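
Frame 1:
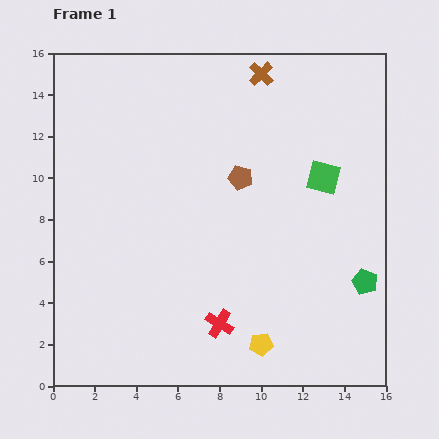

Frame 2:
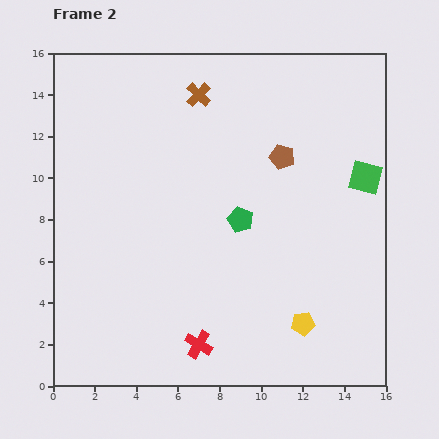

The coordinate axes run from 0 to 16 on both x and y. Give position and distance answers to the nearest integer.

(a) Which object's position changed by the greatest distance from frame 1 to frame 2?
the green pentagon

(moved 7; next 3)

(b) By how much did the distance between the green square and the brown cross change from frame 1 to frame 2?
+3

Distance in frame 1: 6. Distance in frame 2: 9.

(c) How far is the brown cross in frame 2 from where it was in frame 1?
3

The brown cross moved from (10, 15) to (7, 14), a distance of √(3² + 1²) ≈ 3.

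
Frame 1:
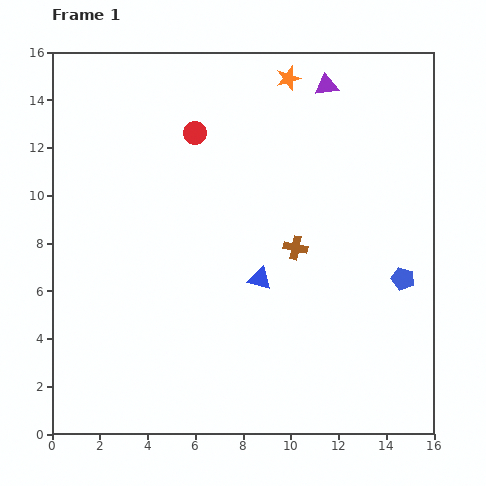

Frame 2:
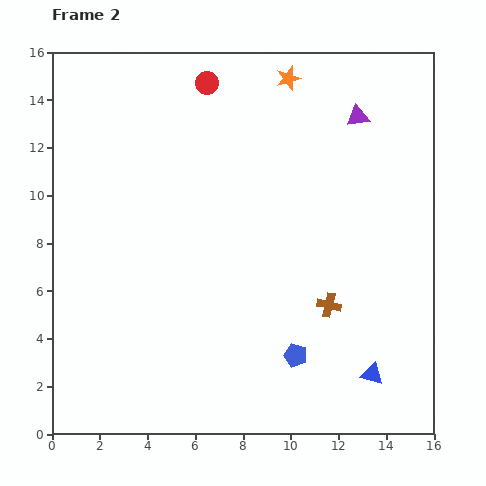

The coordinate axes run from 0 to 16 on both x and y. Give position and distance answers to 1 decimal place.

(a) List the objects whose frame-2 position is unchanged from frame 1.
the orange star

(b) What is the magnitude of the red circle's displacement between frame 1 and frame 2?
2.2

The red circle moved from (6.0, 12.6) to (6.5, 14.7), a distance of √(0.5² + 2.1²) ≈ 2.2.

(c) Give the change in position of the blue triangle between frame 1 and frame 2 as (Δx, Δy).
(4.7, -4.0)

The blue triangle was at (8.7, 6.5) in frame 1 and (13.4, 2.5) in frame 2.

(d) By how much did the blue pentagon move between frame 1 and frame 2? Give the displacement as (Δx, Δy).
(-4.5, -3.2)

The blue pentagon was at (14.7, 6.5) in frame 1 and (10.2, 3.3) in frame 2.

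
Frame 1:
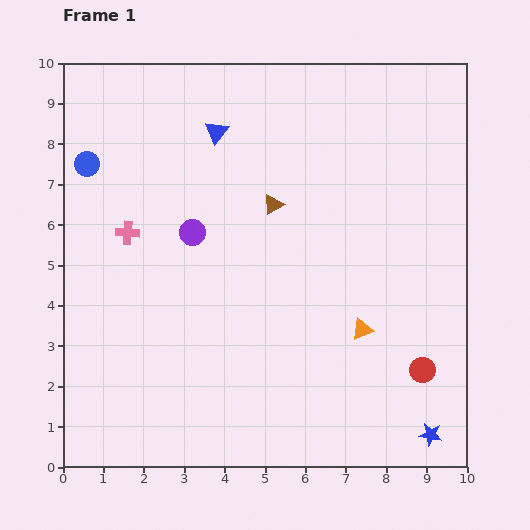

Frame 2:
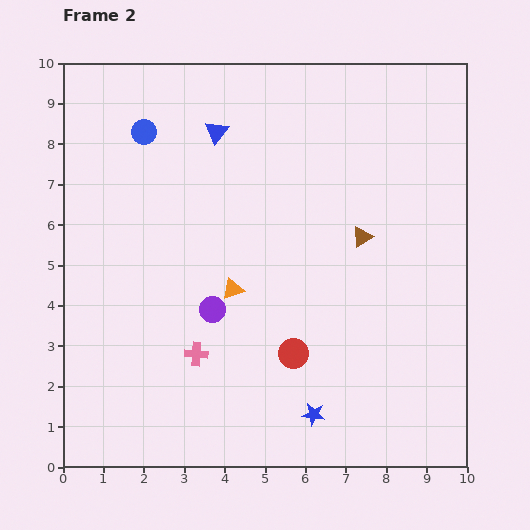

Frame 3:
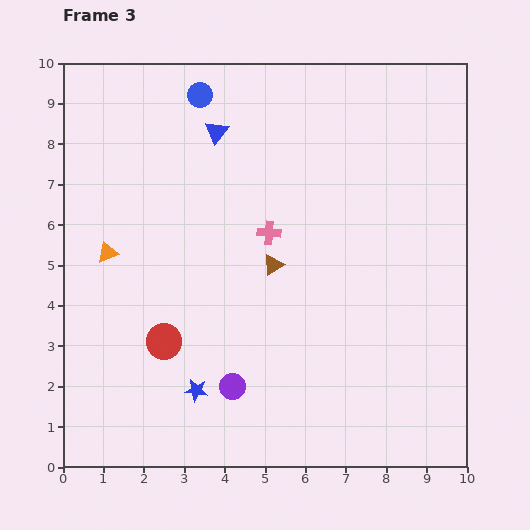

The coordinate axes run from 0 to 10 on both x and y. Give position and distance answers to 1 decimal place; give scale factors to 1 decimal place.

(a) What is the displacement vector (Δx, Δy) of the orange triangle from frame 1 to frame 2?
(-3.2, 1.0)

The orange triangle was at (7.4, 3.4) in frame 1 and (4.2, 4.4) in frame 2.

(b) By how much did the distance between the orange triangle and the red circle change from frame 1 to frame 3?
+0.8

Distance in frame 1: 1.8. Distance in frame 3: 2.6.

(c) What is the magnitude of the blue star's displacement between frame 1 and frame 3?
5.9

The blue star moved from (9.1, 0.8) to (3.3, 1.9), a distance of √(5.8² + 1.1²) ≈ 5.9.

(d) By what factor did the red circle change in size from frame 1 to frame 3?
1.4×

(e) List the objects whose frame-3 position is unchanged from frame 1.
the blue triangle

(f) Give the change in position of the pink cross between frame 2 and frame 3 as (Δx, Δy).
(1.8, 3.0)

The pink cross was at (3.3, 2.8) in frame 2 and (5.1, 5.8) in frame 3.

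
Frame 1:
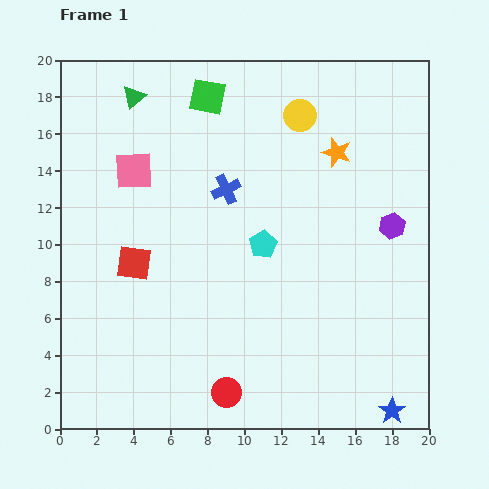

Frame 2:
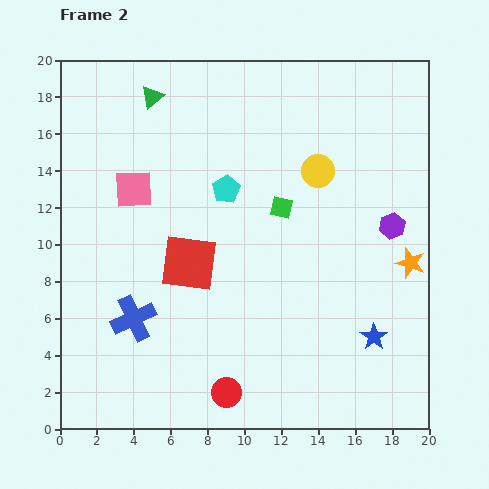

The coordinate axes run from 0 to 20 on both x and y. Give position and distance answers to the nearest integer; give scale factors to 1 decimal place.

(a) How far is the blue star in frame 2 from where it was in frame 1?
4

The blue star moved from (18, 1) to (17, 5), a distance of √(1² + 4²) ≈ 4.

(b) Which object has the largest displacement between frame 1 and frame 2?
the blue cross

(moved 9; next 7)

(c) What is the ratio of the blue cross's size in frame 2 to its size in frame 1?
1.5×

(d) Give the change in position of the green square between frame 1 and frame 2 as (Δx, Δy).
(4, -6)

The green square was at (8, 18) in frame 1 and (12, 12) in frame 2.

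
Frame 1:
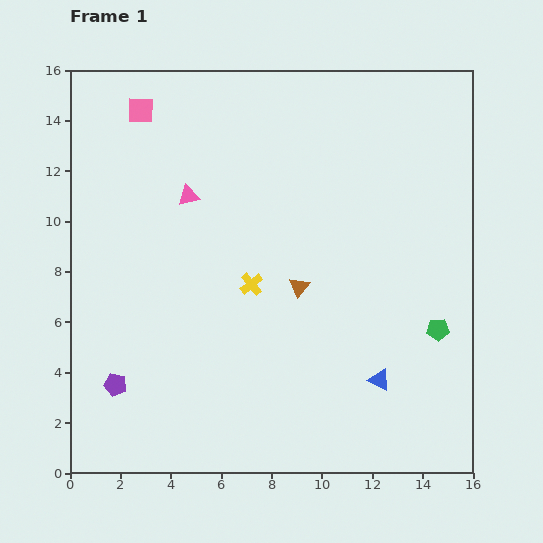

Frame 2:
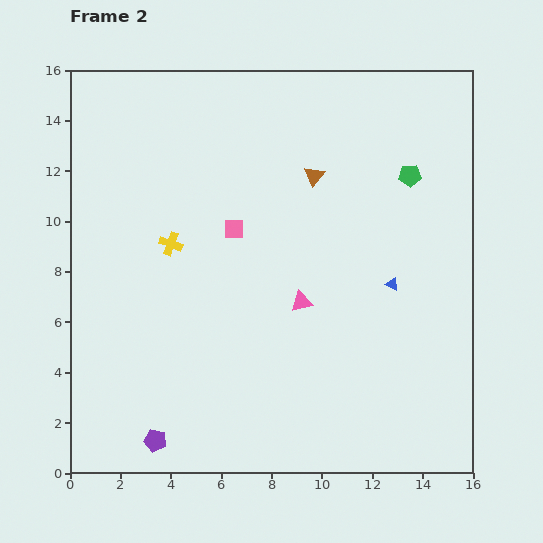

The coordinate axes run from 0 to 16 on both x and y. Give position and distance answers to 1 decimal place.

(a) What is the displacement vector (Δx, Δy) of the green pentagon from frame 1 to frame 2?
(-1.1, 6.1)

The green pentagon was at (14.6, 5.7) in frame 1 and (13.5, 11.8) in frame 2.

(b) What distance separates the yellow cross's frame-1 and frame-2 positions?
3.6

The yellow cross moved from (7.2, 7.5) to (4.0, 9.1), a distance of √(3.2² + 1.6²) ≈ 3.6.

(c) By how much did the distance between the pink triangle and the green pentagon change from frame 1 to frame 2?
-4.6

Distance in frame 1: 11.2. Distance in frame 2: 6.6.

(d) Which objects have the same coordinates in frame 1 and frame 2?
none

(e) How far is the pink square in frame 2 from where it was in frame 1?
6.0

The pink square moved from (2.8, 14.4) to (6.5, 9.7), a distance of √(3.7² + 4.7²) ≈ 6.0.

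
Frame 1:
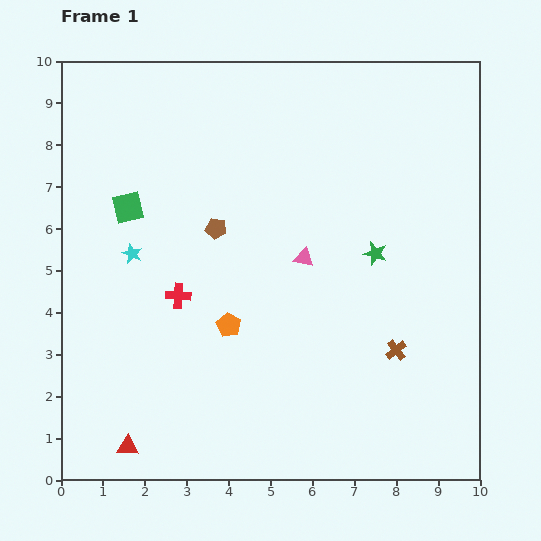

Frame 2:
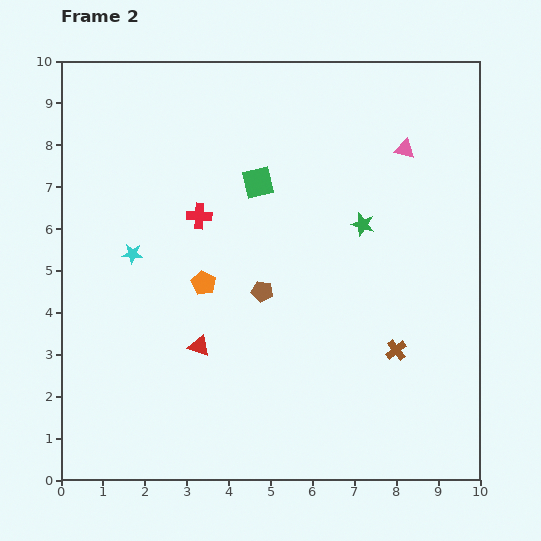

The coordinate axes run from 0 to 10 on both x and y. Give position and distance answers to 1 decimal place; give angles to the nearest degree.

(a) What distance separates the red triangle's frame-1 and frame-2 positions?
2.9

The red triangle moved from (1.6, 0.8) to (3.3, 3.2), a distance of √(1.7² + 2.4²) ≈ 2.9.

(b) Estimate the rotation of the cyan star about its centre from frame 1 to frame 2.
18° counter-clockwise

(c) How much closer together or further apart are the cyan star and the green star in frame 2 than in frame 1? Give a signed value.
-0.3

Distance in frame 1: 5.8. Distance in frame 2: 5.5.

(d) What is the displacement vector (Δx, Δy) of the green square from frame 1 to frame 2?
(3.1, 0.6)

The green square was at (1.6, 6.5) in frame 1 and (4.7, 7.1) in frame 2.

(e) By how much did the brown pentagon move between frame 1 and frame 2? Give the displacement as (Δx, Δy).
(1.1, -1.5)

The brown pentagon was at (3.7, 6.0) in frame 1 and (4.8, 4.5) in frame 2.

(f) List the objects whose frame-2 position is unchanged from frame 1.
the brown cross, the cyan star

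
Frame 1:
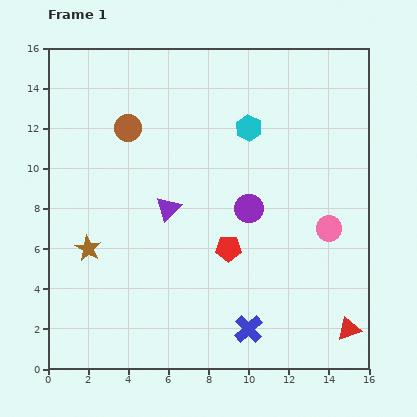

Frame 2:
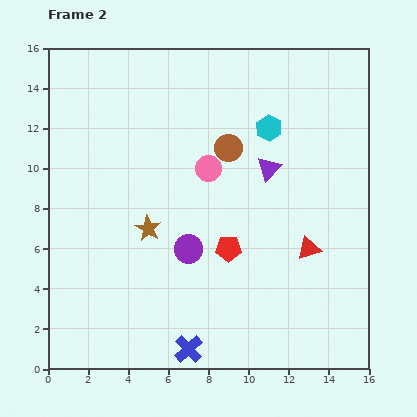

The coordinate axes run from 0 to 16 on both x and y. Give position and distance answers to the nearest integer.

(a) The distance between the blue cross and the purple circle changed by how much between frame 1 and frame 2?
-1

Distance in frame 1: 6. Distance in frame 2: 5.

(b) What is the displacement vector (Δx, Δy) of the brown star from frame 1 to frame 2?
(3, 1)

The brown star was at (2, 6) in frame 1 and (5, 7) in frame 2.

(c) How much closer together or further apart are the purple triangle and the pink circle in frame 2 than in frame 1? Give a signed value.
-5

Distance in frame 1: 8. Distance in frame 2: 3.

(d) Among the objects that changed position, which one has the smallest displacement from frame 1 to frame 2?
the cyan hexagon

(moved 1)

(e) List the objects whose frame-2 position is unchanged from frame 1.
the red pentagon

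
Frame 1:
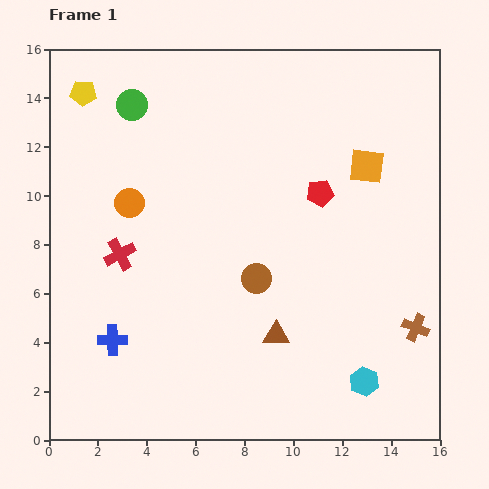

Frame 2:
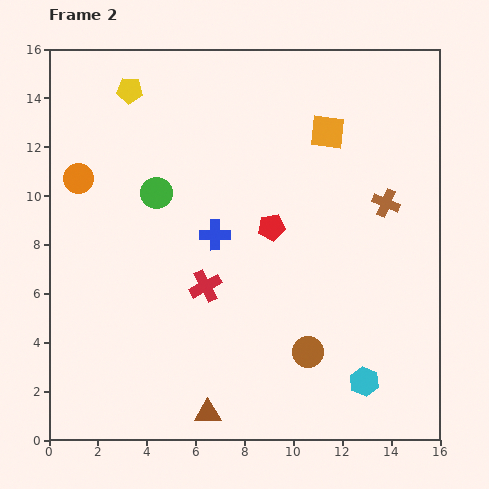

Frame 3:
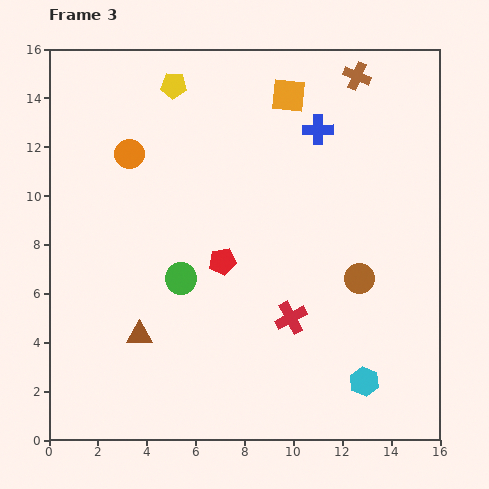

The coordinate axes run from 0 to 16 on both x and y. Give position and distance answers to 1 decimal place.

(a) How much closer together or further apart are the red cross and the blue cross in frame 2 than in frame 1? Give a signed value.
-1.4

Distance in frame 1: 3.5. Distance in frame 2: 2.1.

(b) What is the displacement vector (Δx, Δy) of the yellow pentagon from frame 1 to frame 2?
(1.9, 0.1)

The yellow pentagon was at (1.4, 14.2) in frame 1 and (3.3, 14.3) in frame 2.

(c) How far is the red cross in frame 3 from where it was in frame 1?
7.5

The red cross moved from (2.9, 7.6) to (9.9, 5.0), a distance of √(7.0² + 2.6²) ≈ 7.5.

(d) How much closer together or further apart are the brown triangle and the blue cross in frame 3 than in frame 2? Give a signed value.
+3.8

Distance in frame 2: 7.3. Distance in frame 3: 11.1.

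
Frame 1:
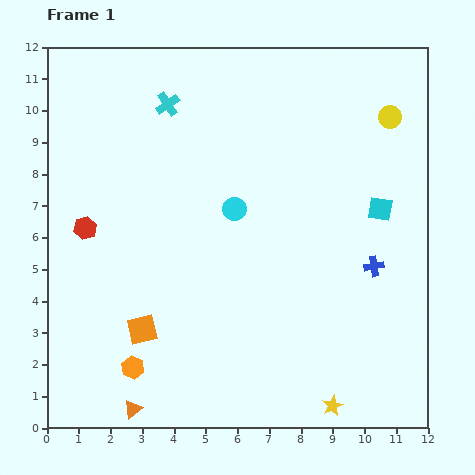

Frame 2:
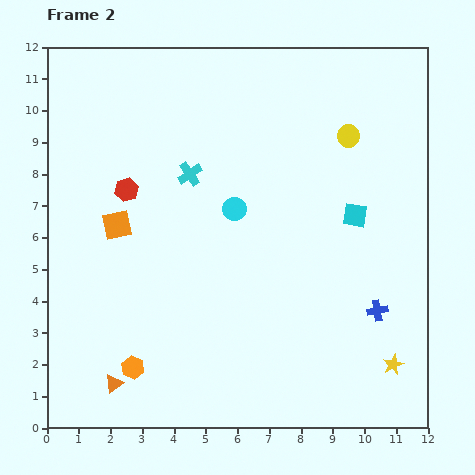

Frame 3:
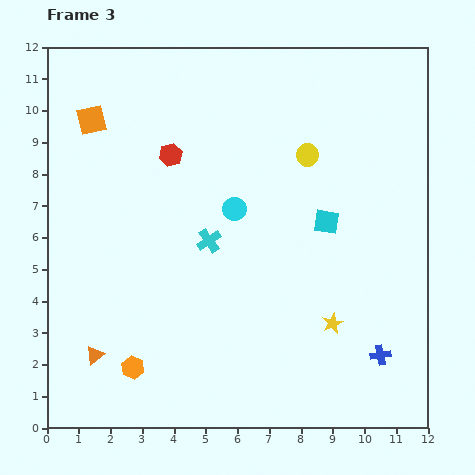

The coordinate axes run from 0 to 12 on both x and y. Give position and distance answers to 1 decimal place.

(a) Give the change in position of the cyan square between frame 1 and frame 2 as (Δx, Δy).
(-0.8, -0.2)

The cyan square was at (10.5, 6.9) in frame 1 and (9.7, 6.7) in frame 2.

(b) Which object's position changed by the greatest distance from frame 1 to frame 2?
the orange square

(moved 3.4; next 2.3)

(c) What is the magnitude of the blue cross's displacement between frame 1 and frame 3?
2.8

The blue cross moved from (10.3, 5.1) to (10.5, 2.3), a distance of √(0.2² + 2.8²) ≈ 2.8.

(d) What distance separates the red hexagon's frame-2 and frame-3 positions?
1.8

The red hexagon moved from (2.5, 7.5) to (3.9, 8.6), a distance of √(1.4² + 1.1²) ≈ 1.8.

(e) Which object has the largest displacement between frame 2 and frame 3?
the orange square

(moved 3.4; next 2.3)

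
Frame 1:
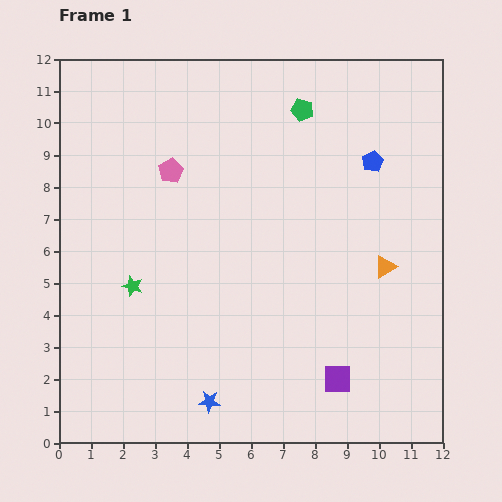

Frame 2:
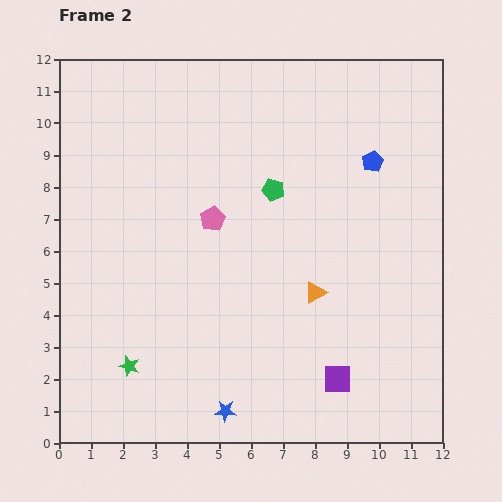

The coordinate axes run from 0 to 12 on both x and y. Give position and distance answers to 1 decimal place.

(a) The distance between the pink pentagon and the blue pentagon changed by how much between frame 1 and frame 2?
-1.0

Distance in frame 1: 6.3. Distance in frame 2: 5.3.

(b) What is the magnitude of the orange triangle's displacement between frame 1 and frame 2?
2.3

The orange triangle moved from (10.2, 5.5) to (8.0, 4.7), a distance of √(2.2² + 0.8²) ≈ 2.3.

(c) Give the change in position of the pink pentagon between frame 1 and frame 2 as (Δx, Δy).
(1.3, -1.5)

The pink pentagon was at (3.5, 8.5) in frame 1 and (4.8, 7.0) in frame 2.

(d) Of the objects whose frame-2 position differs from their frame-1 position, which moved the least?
the blue star

(moved 0.6)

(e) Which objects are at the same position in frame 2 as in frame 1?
the blue pentagon, the purple square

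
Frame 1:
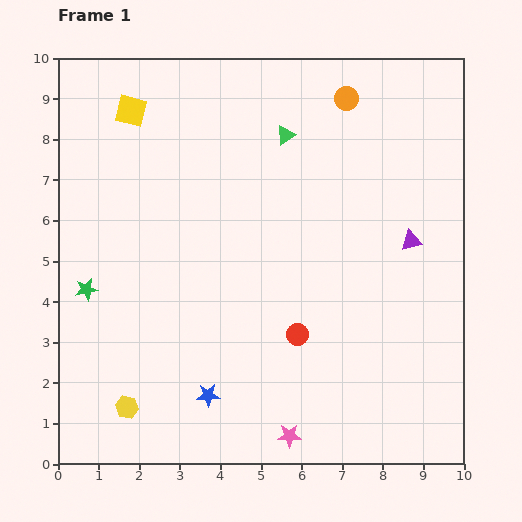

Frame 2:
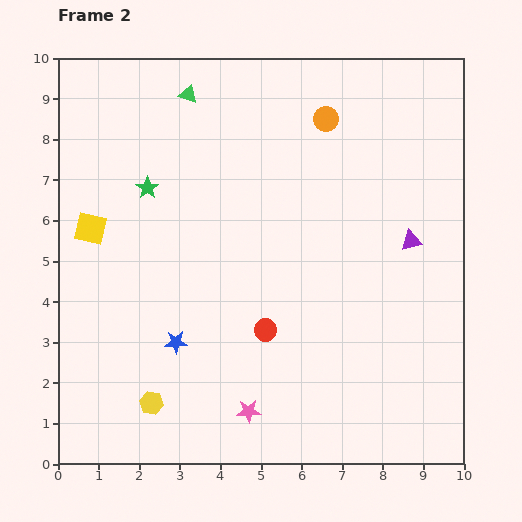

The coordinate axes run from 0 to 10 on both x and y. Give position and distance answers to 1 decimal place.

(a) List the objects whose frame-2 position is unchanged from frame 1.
the purple triangle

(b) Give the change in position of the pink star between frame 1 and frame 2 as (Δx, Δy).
(-1.0, 0.6)

The pink star was at (5.7, 0.7) in frame 1 and (4.7, 1.3) in frame 2.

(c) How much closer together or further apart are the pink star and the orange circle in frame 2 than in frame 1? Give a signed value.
-1.0

Distance in frame 1: 8.4. Distance in frame 2: 7.4.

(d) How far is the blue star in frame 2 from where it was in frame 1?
1.5

The blue star moved from (3.7, 1.7) to (2.9, 3.0), a distance of √(0.8² + 1.3²) ≈ 1.5.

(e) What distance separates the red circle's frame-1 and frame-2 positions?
0.8

The red circle moved from (5.9, 3.2) to (5.1, 3.3), a distance of √(0.8² + 0.1²) ≈ 0.8.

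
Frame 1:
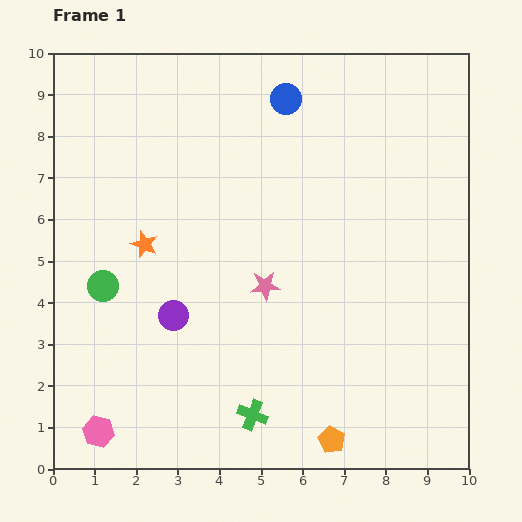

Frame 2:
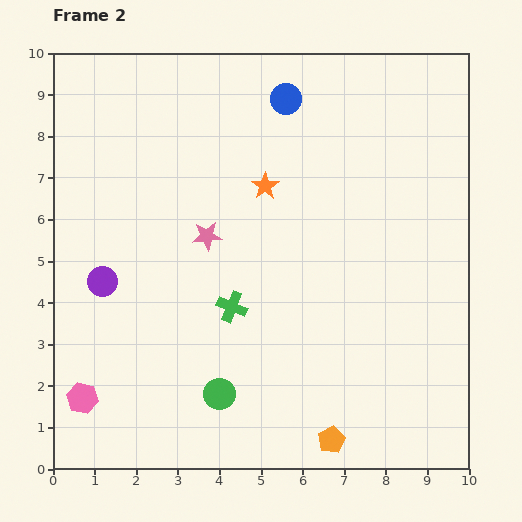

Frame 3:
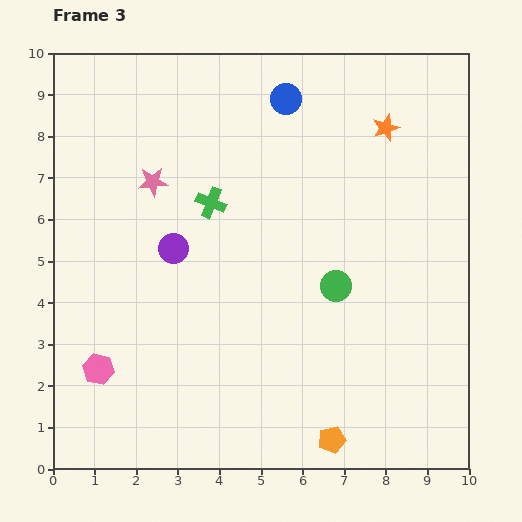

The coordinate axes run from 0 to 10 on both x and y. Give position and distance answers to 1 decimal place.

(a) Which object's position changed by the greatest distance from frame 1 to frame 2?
the green circle

(moved 3.8; next 3.2)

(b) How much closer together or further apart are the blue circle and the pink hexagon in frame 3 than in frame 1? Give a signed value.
-1.3

Distance in frame 1: 9.2. Distance in frame 3: 7.9.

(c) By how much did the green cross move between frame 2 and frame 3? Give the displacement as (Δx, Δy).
(-0.5, 2.5)

The green cross was at (4.3, 3.9) in frame 2 and (3.8, 6.4) in frame 3.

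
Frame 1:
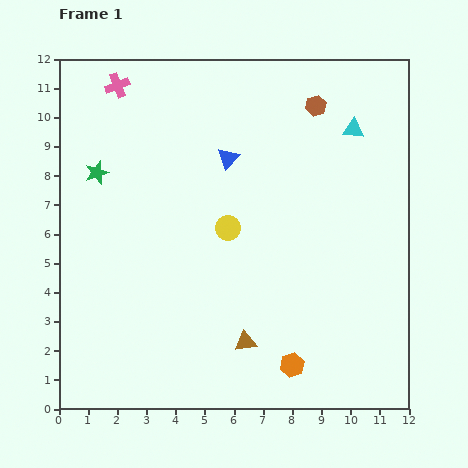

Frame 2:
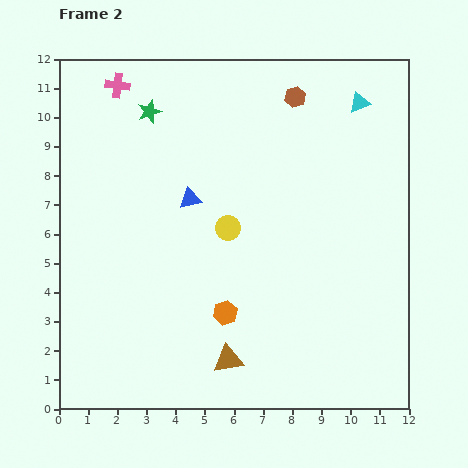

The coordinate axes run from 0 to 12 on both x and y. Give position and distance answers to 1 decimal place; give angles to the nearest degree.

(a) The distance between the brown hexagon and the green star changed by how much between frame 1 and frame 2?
-2.8

Distance in frame 1: 7.8. Distance in frame 2: 5.0.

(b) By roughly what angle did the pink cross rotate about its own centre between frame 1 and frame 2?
28° clockwise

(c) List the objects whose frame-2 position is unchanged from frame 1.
the pink cross, the yellow circle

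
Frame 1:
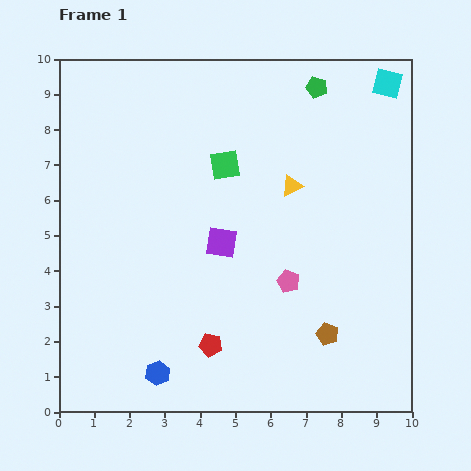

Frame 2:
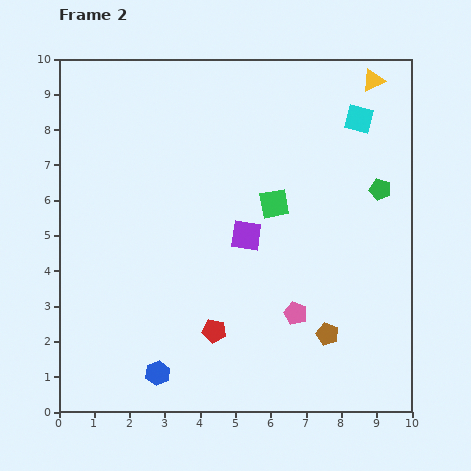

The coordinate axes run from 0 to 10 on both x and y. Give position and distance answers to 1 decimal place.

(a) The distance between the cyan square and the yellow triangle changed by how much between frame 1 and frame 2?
-2.8

Distance in frame 1: 4.0. Distance in frame 2: 1.2.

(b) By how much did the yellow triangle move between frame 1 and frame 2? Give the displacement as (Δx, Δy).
(2.3, 3.0)

The yellow triangle was at (6.6, 6.4) in frame 1 and (8.9, 9.4) in frame 2.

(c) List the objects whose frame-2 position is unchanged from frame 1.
the brown pentagon, the blue hexagon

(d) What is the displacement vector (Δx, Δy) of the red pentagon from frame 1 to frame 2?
(0.1, 0.4)

The red pentagon was at (4.3, 1.9) in frame 1 and (4.4, 2.3) in frame 2.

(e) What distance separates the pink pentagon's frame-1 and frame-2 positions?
0.9

The pink pentagon moved from (6.5, 3.7) to (6.7, 2.8), a distance of √(0.2² + 0.9²) ≈ 0.9.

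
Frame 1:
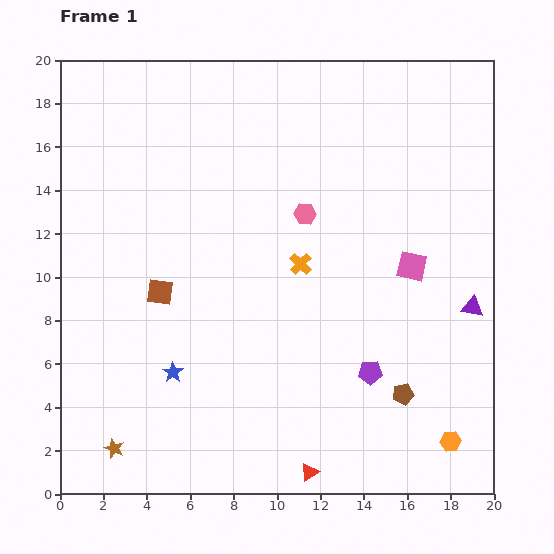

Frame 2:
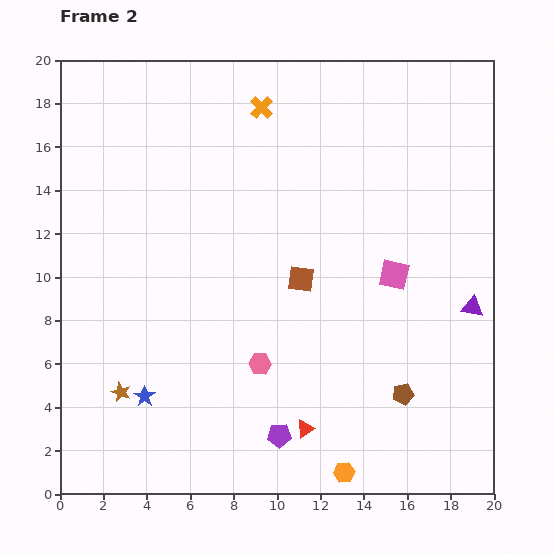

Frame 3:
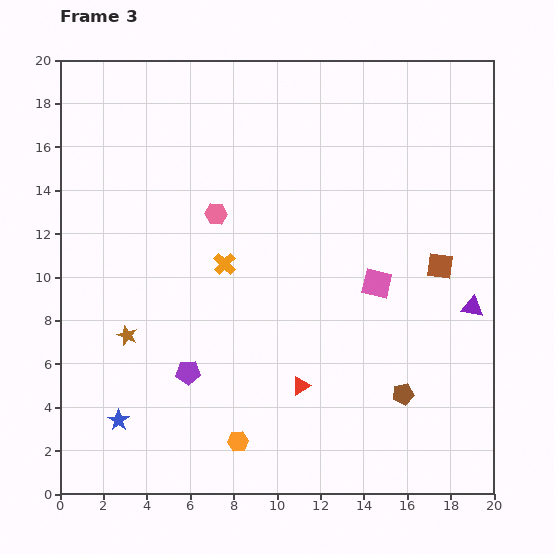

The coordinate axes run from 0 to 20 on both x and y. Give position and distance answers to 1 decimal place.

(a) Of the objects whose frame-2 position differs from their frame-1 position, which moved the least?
the pink square

(moved 0.9)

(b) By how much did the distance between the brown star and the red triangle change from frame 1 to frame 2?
-0.4

Distance in frame 1: 9.1. Distance in frame 2: 8.7.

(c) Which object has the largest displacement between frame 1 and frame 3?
the brown square

(moved 13.0; next 9.8)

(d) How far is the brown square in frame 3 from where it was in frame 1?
13.0

The brown square moved from (4.6, 9.3) to (17.5, 10.5), a distance of √(12.9² + 1.2²) ≈ 13.0.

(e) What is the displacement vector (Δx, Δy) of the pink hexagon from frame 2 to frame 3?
(-2.0, 6.9)

The pink hexagon was at (9.2, 6.0) in frame 2 and (7.2, 12.9) in frame 3.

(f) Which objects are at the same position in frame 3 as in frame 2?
the brown pentagon, the purple triangle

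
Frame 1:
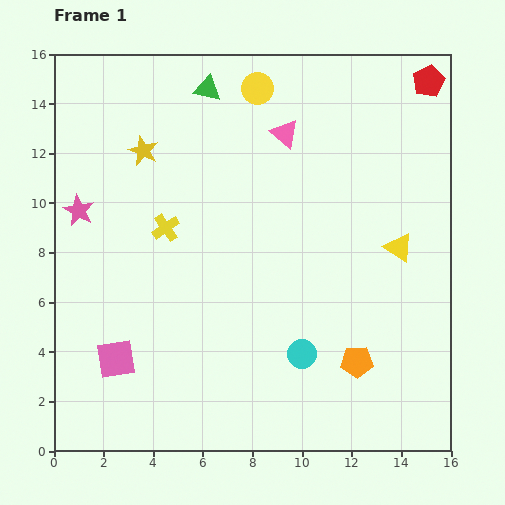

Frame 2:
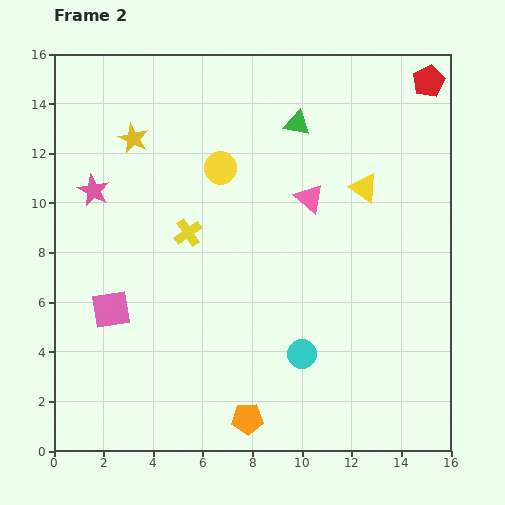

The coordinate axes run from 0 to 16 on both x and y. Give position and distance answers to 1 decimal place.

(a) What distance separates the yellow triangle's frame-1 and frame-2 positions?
2.8

The yellow triangle moved from (13.9, 8.2) to (12.5, 10.6), a distance of √(1.4² + 2.4²) ≈ 2.8.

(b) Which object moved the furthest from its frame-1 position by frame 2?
the orange pentagon

(moved 5.0; next 3.9)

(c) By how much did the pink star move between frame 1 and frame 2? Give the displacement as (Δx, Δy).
(0.6, 0.8)

The pink star was at (1.0, 9.7) in frame 1 and (1.6, 10.5) in frame 2.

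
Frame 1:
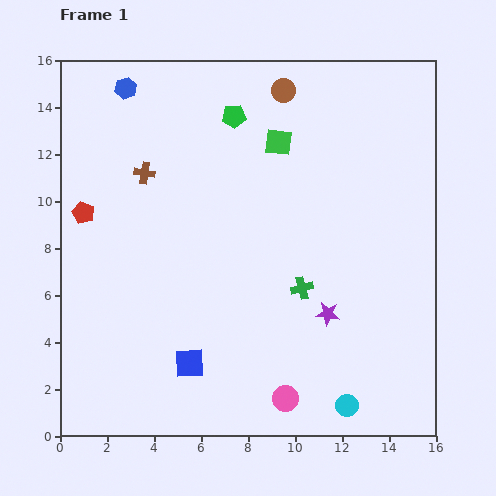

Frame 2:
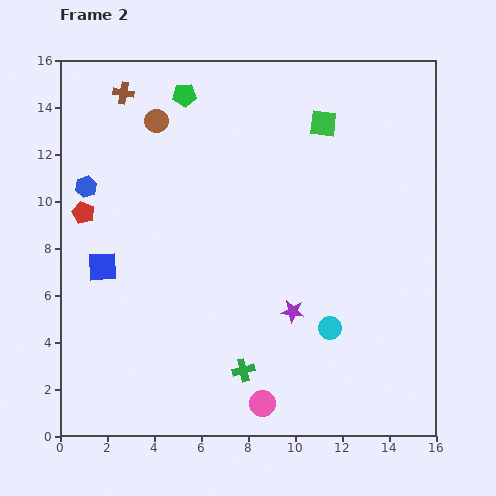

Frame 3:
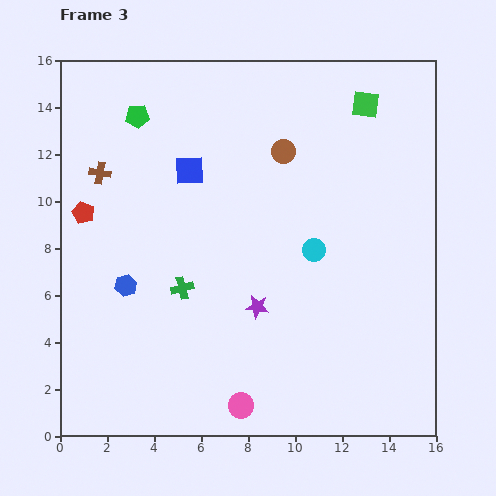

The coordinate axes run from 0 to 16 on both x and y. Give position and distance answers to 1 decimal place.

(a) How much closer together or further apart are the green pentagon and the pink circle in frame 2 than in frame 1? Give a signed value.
+1.3

Distance in frame 1: 12.2. Distance in frame 2: 13.5.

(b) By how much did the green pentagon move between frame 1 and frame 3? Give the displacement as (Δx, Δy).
(-4.1, 0.0)

The green pentagon was at (7.4, 13.6) in frame 1 and (3.3, 13.6) in frame 3.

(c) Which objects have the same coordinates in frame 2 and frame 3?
the red pentagon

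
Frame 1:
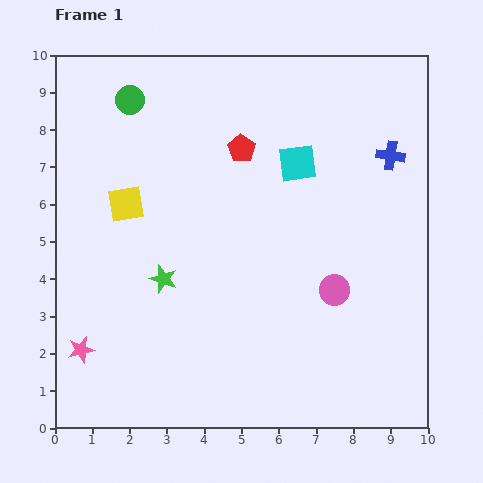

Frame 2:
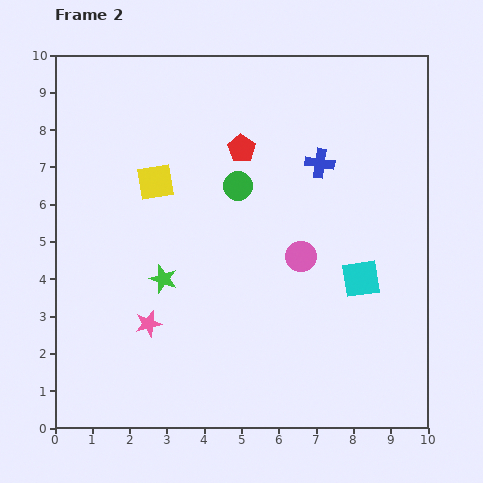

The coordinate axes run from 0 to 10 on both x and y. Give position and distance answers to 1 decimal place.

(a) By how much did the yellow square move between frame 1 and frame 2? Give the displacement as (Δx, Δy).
(0.8, 0.6)

The yellow square was at (1.9, 6.0) in frame 1 and (2.7, 6.6) in frame 2.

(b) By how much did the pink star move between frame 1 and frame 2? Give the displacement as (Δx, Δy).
(1.8, 0.7)

The pink star was at (0.7, 2.1) in frame 1 and (2.5, 2.8) in frame 2.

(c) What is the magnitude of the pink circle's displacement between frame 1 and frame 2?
1.3

The pink circle moved from (7.5, 3.7) to (6.6, 4.6), a distance of √(0.9² + 0.9²) ≈ 1.3.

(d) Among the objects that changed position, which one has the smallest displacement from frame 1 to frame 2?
the yellow square

(moved 1.0)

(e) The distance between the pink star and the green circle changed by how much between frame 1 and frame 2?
-2.4

Distance in frame 1: 6.8. Distance in frame 2: 4.4.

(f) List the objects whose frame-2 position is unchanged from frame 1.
the red pentagon, the green star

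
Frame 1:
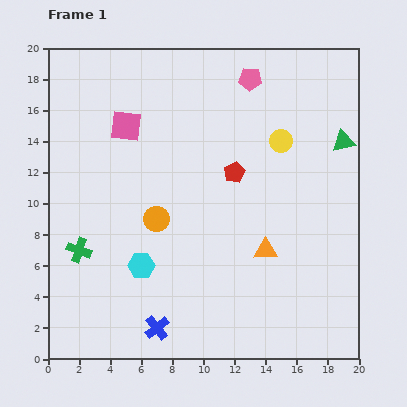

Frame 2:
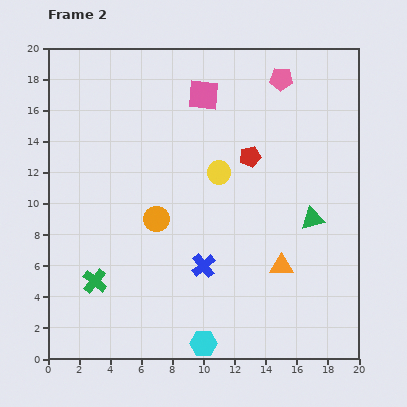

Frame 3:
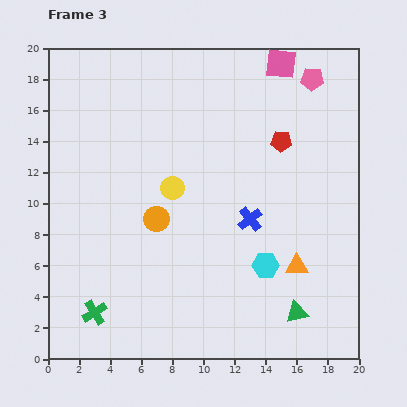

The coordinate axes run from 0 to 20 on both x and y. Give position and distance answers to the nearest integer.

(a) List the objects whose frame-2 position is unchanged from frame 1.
the orange circle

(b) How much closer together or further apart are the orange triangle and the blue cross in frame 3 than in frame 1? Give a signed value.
-5

Distance in frame 1: 9. Distance in frame 3: 4.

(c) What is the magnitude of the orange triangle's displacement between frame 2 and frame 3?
1

The orange triangle moved from (15, 6) to (16, 6), a distance of √(1² + 0²) ≈ 1.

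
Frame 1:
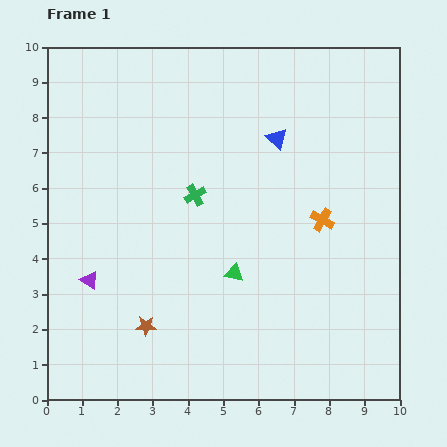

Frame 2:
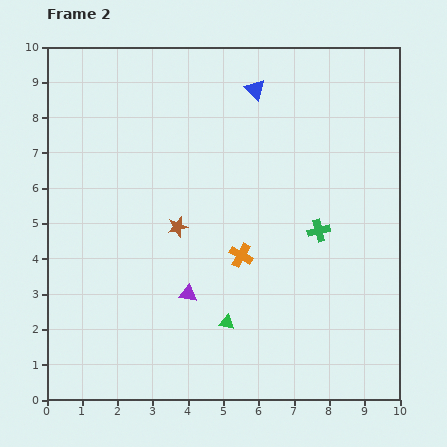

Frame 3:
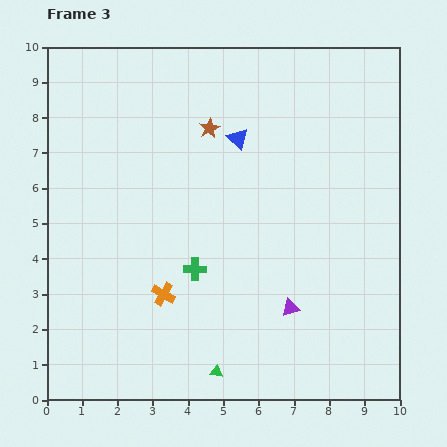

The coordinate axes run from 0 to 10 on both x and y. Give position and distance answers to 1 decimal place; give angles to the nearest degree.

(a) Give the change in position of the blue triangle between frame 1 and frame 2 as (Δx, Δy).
(-0.6, 1.4)

The blue triangle was at (6.5, 7.4) in frame 1 and (5.9, 8.8) in frame 2.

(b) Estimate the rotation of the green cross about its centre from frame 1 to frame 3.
30° clockwise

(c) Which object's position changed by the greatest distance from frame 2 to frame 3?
the green cross

(moved 3.7; next 2.9)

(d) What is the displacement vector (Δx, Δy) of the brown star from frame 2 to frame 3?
(0.9, 2.8)

The brown star was at (3.7, 4.9) in frame 2 and (4.6, 7.7) in frame 3.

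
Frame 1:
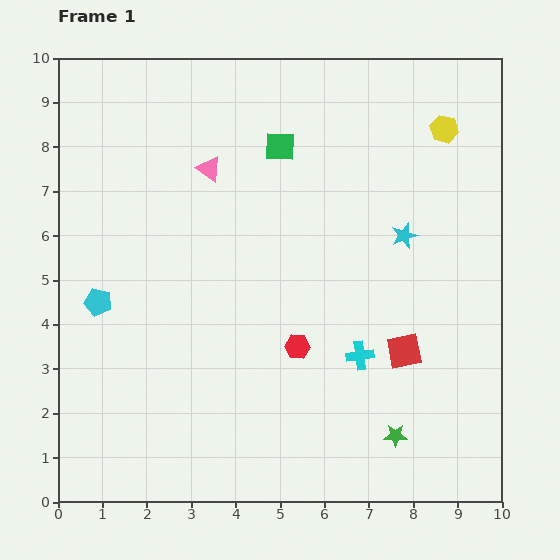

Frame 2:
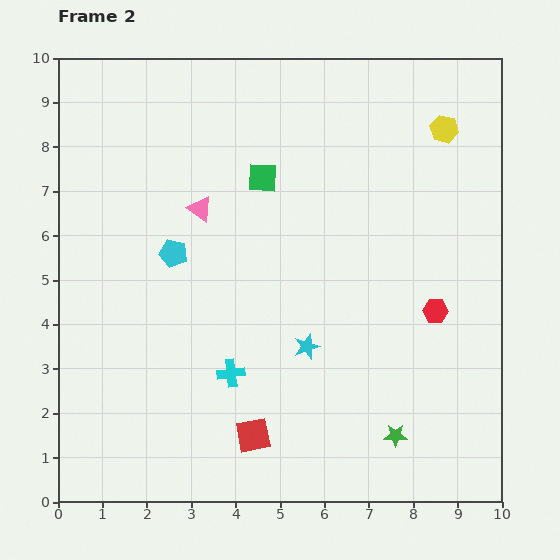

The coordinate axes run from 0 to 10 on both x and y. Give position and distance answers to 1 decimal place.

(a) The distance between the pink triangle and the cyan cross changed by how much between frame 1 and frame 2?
-1.6

Distance in frame 1: 5.4. Distance in frame 2: 3.8.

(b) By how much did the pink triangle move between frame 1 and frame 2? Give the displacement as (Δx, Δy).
(-0.2, -0.9)

The pink triangle was at (3.4, 7.5) in frame 1 and (3.2, 6.6) in frame 2.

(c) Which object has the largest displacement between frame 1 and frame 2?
the red square

(moved 3.9; next 3.3)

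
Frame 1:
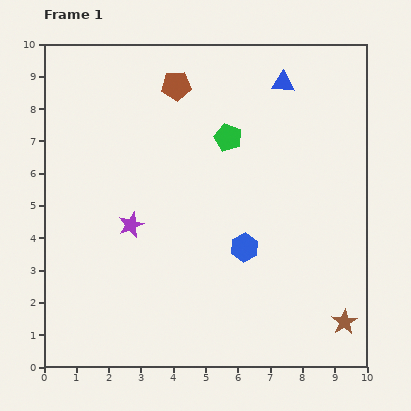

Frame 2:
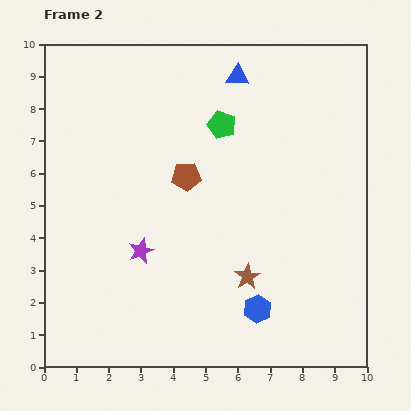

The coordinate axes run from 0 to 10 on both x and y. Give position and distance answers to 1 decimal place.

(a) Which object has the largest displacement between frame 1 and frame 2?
the brown star

(moved 3.3; next 2.8)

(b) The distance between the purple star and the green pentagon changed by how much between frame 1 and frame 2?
+0.6

Distance in frame 1: 4.0. Distance in frame 2: 4.6.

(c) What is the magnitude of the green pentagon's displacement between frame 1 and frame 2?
0.4

The green pentagon moved from (5.7, 7.1) to (5.5, 7.5), a distance of √(0.2² + 0.4²) ≈ 0.4.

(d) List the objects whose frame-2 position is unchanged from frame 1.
none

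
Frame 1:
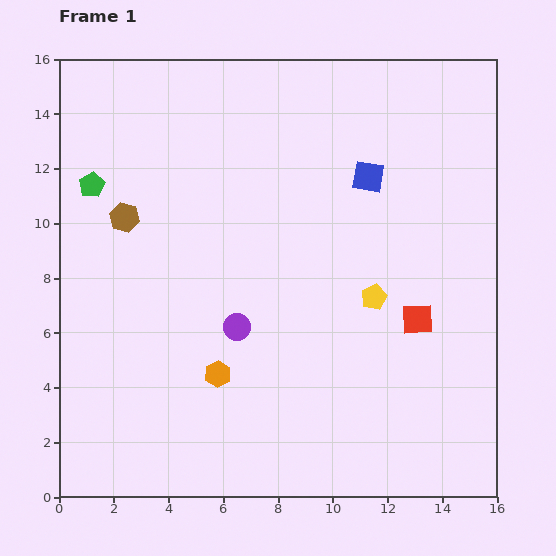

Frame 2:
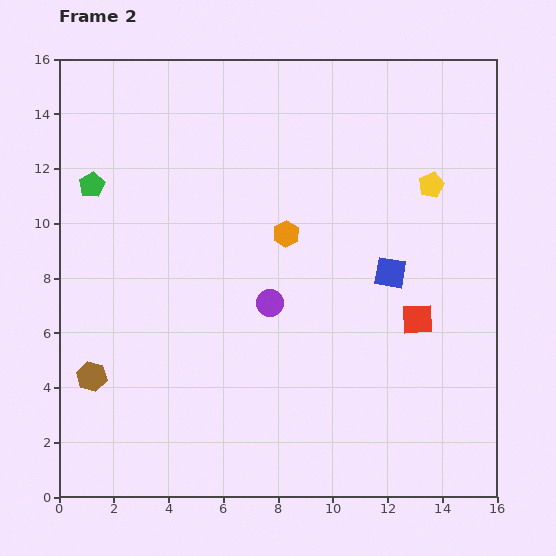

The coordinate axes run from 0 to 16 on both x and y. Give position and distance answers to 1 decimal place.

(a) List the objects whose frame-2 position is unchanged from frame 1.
the green pentagon, the red square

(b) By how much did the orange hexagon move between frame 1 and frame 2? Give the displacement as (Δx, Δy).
(2.5, 5.1)

The orange hexagon was at (5.8, 4.5) in frame 1 and (8.3, 9.6) in frame 2.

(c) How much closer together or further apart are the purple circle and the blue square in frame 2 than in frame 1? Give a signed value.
-2.8

Distance in frame 1: 7.3. Distance in frame 2: 4.5.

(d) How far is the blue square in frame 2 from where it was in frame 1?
3.6

The blue square moved from (11.3, 11.7) to (12.1, 8.2), a distance of √(0.8² + 3.5²) ≈ 3.6.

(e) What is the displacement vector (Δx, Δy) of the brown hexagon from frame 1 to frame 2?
(-1.2, -5.8)

The brown hexagon was at (2.4, 10.2) in frame 1 and (1.2, 4.4) in frame 2.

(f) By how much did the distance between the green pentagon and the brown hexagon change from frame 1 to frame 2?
+5.3

Distance in frame 1: 1.7. Distance in frame 2: 7.0.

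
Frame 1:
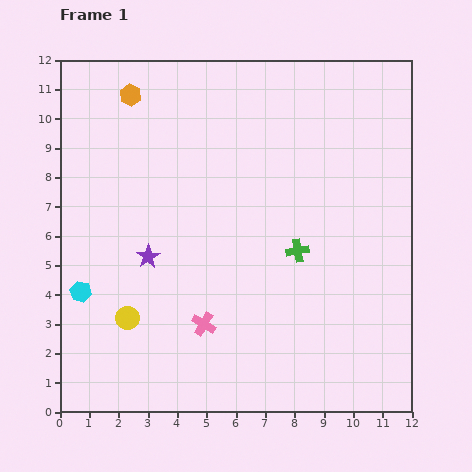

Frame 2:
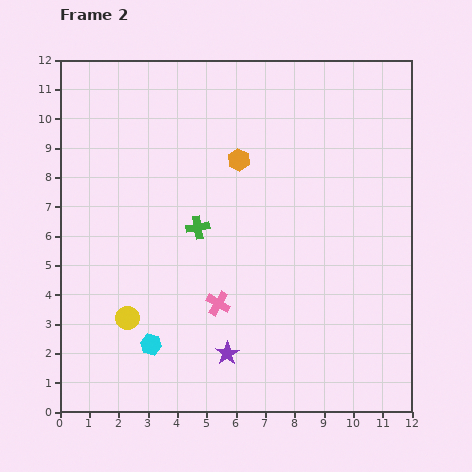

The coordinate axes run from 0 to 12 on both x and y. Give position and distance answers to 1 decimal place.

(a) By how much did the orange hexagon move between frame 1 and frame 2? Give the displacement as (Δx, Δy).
(3.7, -2.2)

The orange hexagon was at (2.4, 10.8) in frame 1 and (6.1, 8.6) in frame 2.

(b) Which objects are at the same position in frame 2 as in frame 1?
the yellow circle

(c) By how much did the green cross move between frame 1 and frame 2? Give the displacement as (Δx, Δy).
(-3.4, 0.8)

The green cross was at (8.1, 5.5) in frame 1 and (4.7, 6.3) in frame 2.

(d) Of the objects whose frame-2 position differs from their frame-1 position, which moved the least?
the pink cross

(moved 0.9)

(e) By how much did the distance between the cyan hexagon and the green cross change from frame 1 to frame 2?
-3.2

Distance in frame 1: 7.5. Distance in frame 2: 4.3.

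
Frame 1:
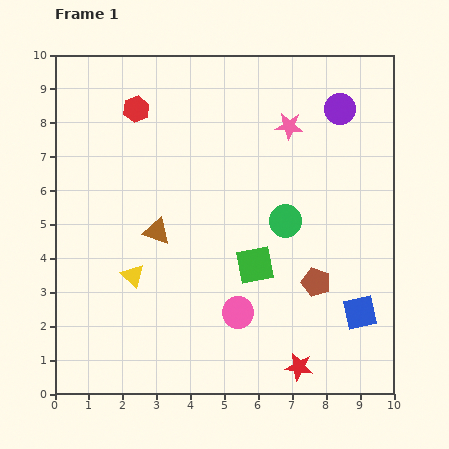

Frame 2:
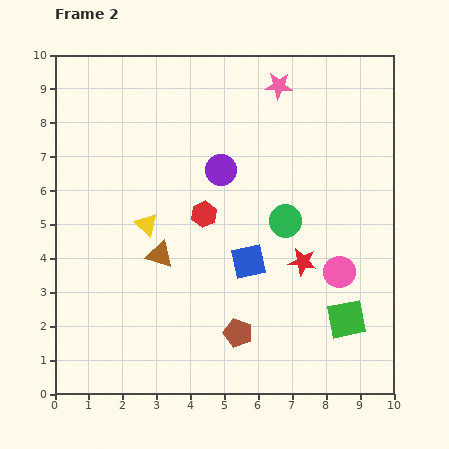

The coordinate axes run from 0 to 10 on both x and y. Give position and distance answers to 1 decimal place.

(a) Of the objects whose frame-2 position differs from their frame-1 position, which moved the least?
the brown triangle

(moved 0.7)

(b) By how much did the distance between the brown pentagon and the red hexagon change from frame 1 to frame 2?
-3.8

Distance in frame 1: 7.4. Distance in frame 2: 3.6.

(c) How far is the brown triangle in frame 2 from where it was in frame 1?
0.7

The brown triangle moved from (3.0, 4.8) to (3.1, 4.1), a distance of √(0.1² + 0.7²) ≈ 0.7.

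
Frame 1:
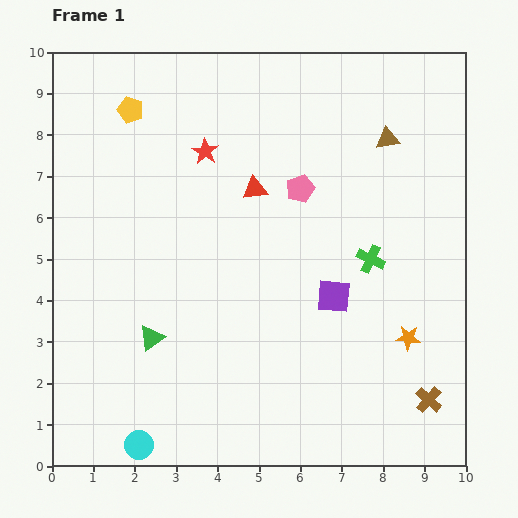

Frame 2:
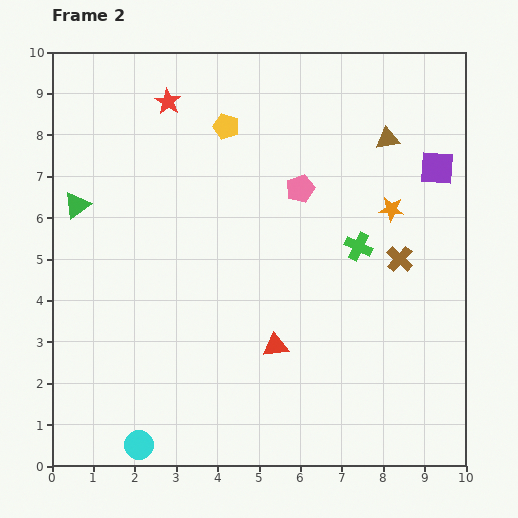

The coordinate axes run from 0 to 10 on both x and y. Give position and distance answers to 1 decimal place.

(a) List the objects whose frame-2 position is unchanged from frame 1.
the brown triangle, the cyan circle, the pink pentagon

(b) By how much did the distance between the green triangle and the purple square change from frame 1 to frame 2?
+4.2

Distance in frame 1: 4.5. Distance in frame 2: 8.7.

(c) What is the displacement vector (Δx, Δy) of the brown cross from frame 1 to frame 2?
(-0.7, 3.4)

The brown cross was at (9.1, 1.6) in frame 1 and (8.4, 5.0) in frame 2.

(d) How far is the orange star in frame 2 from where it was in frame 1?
3.1

The orange star moved from (8.6, 3.1) to (8.2, 6.2), a distance of √(0.4² + 3.1²) ≈ 3.1.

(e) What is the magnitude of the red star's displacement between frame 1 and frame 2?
1.5

The red star moved from (3.7, 7.6) to (2.8, 8.8), a distance of √(0.9² + 1.2²) ≈ 1.5.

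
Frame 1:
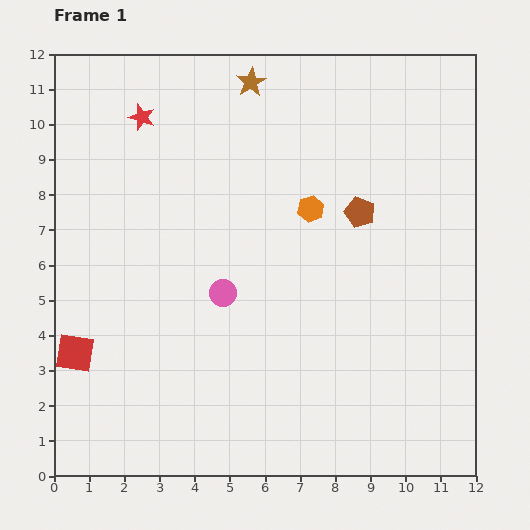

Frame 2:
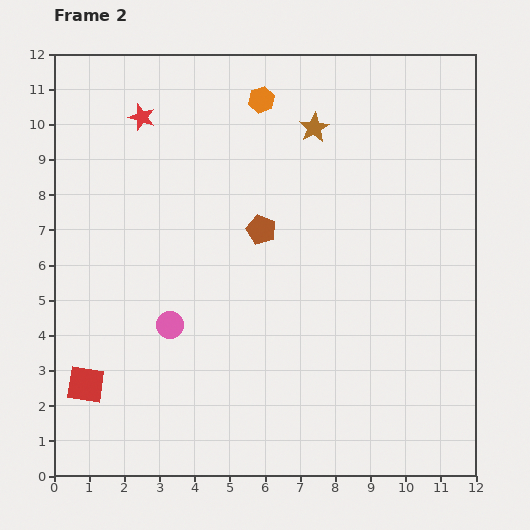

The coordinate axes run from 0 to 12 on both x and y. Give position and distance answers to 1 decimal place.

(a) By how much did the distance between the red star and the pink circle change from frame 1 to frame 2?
+0.5

Distance in frame 1: 5.5. Distance in frame 2: 6.0.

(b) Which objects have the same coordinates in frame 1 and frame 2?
the red star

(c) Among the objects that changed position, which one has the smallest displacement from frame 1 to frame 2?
the red square

(moved 0.9)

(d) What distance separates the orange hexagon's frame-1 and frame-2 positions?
3.4

The orange hexagon moved from (7.3, 7.6) to (5.9, 10.7), a distance of √(1.4² + 3.1²) ≈ 3.4.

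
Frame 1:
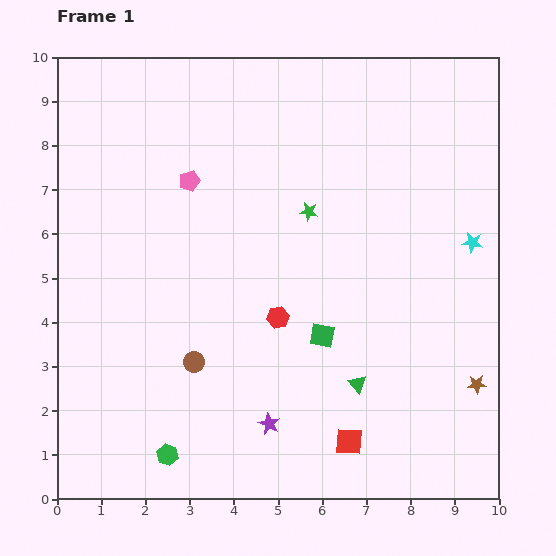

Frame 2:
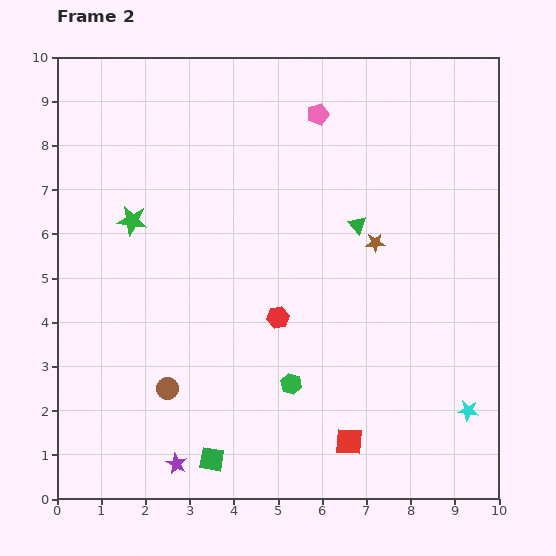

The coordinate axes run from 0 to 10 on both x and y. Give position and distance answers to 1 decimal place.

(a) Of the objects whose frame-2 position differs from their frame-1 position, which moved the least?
the brown circle

(moved 0.8)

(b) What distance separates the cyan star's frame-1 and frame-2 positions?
3.8

The cyan star moved from (9.4, 5.8) to (9.3, 2.0), a distance of √(0.1² + 3.8²) ≈ 3.8.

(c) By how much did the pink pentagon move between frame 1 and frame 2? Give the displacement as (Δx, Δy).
(2.9, 1.5)

The pink pentagon was at (3.0, 7.2) in frame 1 and (5.9, 8.7) in frame 2.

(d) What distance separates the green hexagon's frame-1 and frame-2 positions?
3.2

The green hexagon moved from (2.5, 1.0) to (5.3, 2.6), a distance of √(2.8² + 1.6²) ≈ 3.2.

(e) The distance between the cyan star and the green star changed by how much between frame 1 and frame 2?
+4.9

Distance in frame 1: 3.8. Distance in frame 2: 8.7.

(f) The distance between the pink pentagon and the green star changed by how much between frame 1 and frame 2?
+2.0

Distance in frame 1: 2.8. Distance in frame 2: 4.8.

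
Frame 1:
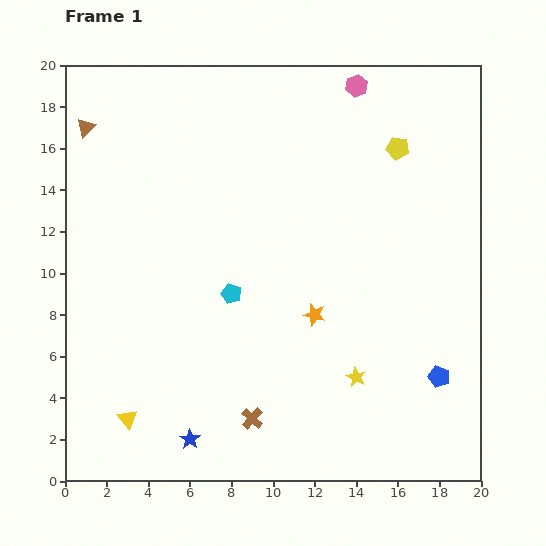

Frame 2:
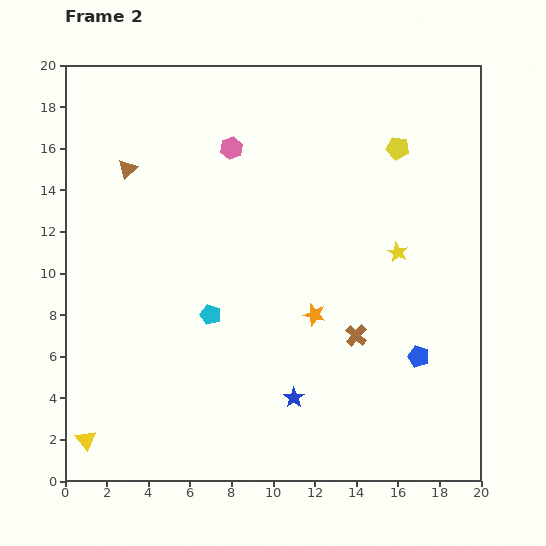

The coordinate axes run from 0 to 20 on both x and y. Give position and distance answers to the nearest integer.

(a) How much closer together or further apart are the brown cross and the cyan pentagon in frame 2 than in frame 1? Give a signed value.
+1

Distance in frame 1: 6. Distance in frame 2: 7.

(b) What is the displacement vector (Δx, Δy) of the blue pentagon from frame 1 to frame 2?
(-1, 1)

The blue pentagon was at (18, 5) in frame 1 and (17, 6) in frame 2.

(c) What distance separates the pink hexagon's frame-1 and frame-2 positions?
7

The pink hexagon moved from (14, 19) to (8, 16), a distance of √(6² + 3²) ≈ 7.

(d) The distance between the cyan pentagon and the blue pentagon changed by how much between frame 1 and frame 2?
-1

Distance in frame 1: 11. Distance in frame 2: 10.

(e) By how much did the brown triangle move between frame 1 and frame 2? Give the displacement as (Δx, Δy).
(2, -2)

The brown triangle was at (1, 17) in frame 1 and (3, 15) in frame 2.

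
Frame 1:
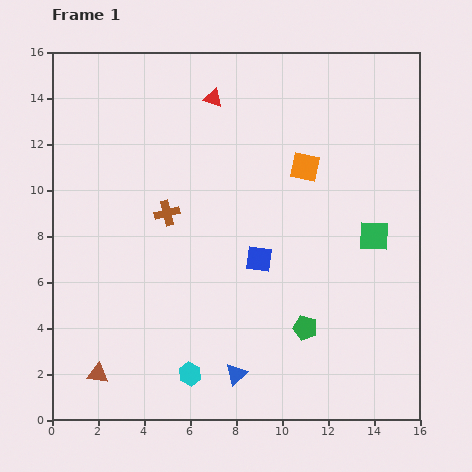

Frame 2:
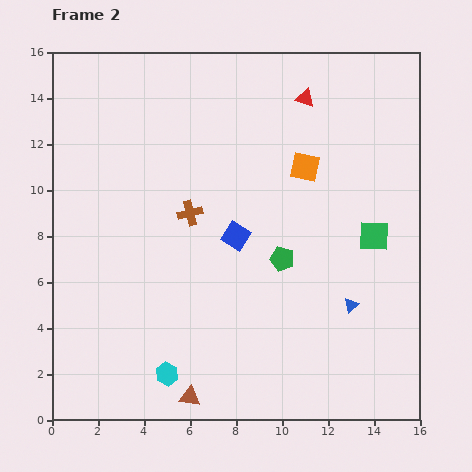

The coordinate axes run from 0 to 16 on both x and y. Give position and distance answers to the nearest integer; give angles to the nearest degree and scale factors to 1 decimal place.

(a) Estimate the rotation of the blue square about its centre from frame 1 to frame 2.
27° clockwise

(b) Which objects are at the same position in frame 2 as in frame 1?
the orange square, the green square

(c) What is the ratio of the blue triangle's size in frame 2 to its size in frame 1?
0.7×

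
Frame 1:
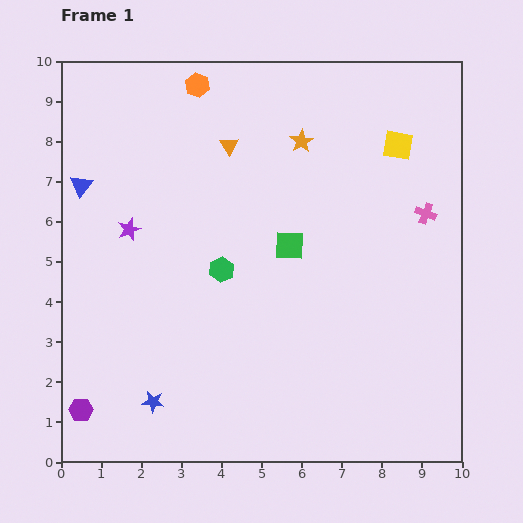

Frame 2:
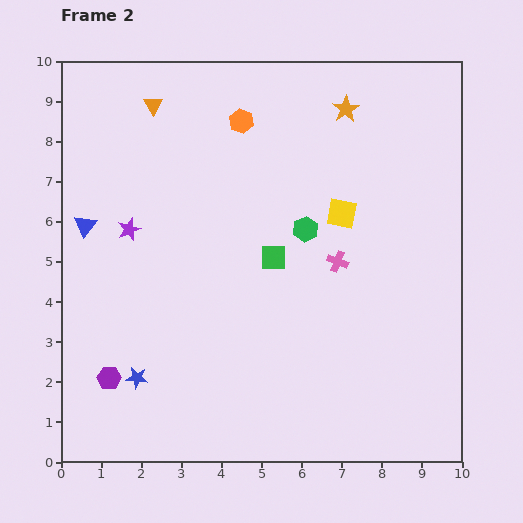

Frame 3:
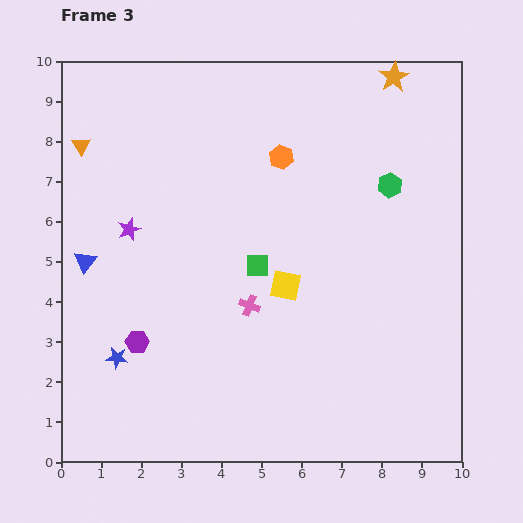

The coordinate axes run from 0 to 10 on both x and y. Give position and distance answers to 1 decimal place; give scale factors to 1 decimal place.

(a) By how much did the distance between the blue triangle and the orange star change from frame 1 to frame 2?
+1.5

Distance in frame 1: 5.6. Distance in frame 2: 7.1.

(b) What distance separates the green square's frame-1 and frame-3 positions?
0.9

The green square moved from (5.7, 5.4) to (4.9, 4.9), a distance of √(0.8² + 0.5²) ≈ 0.9.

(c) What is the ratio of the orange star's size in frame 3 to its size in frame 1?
1.3×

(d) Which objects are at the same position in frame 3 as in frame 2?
the purple star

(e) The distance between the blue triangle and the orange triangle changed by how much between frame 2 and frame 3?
-0.5

Distance in frame 2: 3.4. Distance in frame 3: 2.9.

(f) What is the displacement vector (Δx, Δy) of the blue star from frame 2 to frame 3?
(-0.5, 0.5)

The blue star was at (1.9, 2.1) in frame 2 and (1.4, 2.6) in frame 3.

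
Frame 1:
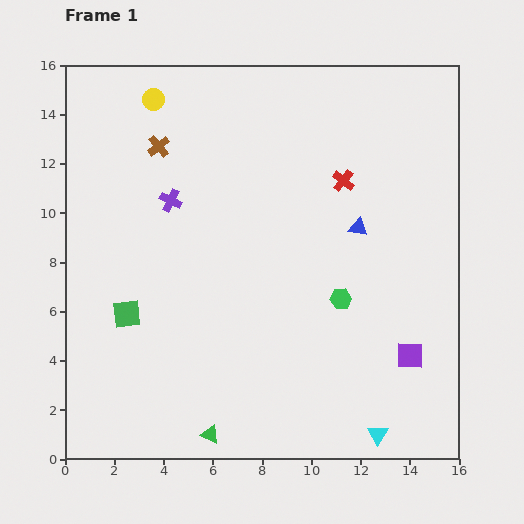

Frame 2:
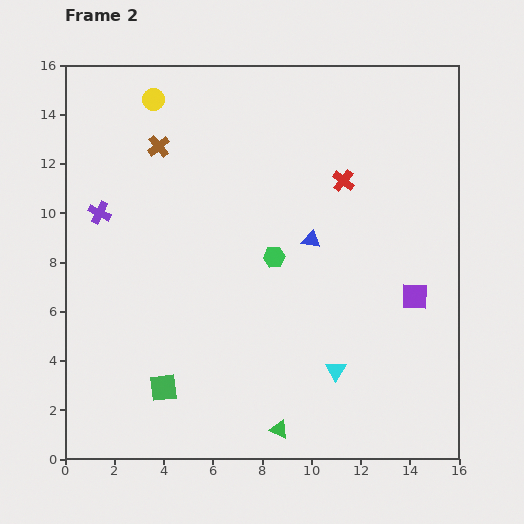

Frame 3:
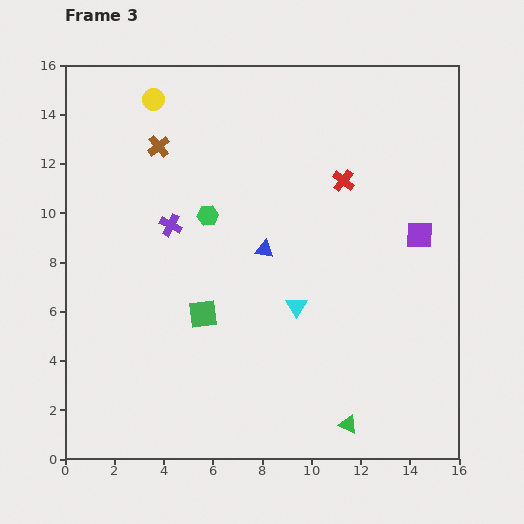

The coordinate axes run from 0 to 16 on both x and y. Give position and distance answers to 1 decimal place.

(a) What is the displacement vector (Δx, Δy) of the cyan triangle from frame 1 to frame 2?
(-1.7, 2.6)

The cyan triangle was at (12.7, 1.0) in frame 1 and (11.0, 3.6) in frame 2.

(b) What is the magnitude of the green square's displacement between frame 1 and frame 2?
3.4

The green square moved from (2.5, 5.9) to (4.0, 2.9), a distance of √(1.5² + 3.0²) ≈ 3.4.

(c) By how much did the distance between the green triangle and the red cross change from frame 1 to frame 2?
-1.2

Distance in frame 1: 11.6. Distance in frame 2: 10.4.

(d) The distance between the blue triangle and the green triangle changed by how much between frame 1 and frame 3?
-2.4

Distance in frame 1: 10.3. Distance in frame 3: 7.9.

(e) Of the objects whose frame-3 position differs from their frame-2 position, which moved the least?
the blue triangle

(moved 1.9)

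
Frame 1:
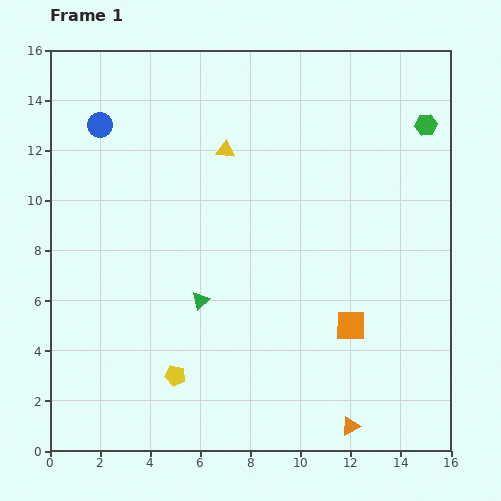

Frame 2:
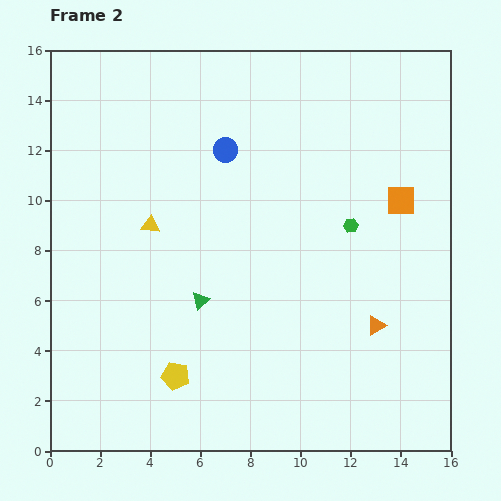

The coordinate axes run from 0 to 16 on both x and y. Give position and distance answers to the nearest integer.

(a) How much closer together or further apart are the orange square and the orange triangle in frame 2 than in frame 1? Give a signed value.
+1

Distance in frame 1: 4. Distance in frame 2: 5.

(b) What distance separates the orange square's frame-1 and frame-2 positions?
5

The orange square moved from (12, 5) to (14, 10), a distance of √(2² + 5²) ≈ 5.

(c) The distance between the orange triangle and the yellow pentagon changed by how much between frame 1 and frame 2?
+1

Distance in frame 1: 7. Distance in frame 2: 8.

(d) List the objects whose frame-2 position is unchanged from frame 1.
the green triangle, the yellow pentagon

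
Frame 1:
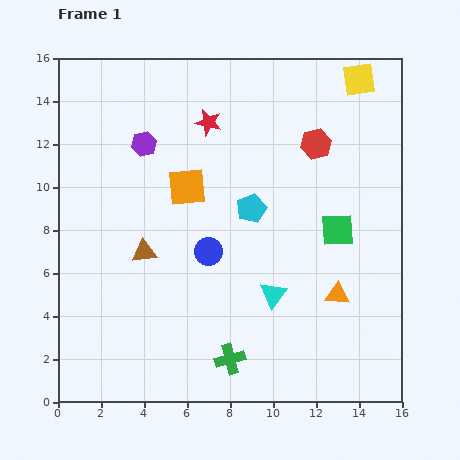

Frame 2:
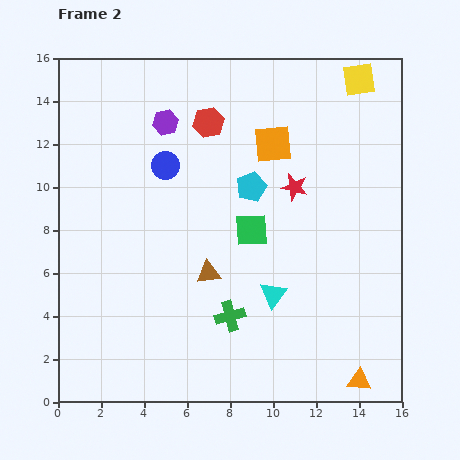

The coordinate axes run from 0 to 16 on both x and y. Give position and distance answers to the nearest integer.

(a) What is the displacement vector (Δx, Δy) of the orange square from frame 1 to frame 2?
(4, 2)

The orange square was at (6, 10) in frame 1 and (10, 12) in frame 2.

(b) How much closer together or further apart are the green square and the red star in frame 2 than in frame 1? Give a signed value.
-5

Distance in frame 1: 8. Distance in frame 2: 3.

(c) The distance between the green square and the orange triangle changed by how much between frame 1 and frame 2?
+6

Distance in frame 1: 3. Distance in frame 2: 9.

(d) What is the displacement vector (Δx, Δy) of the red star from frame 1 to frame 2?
(4, -3)

The red star was at (7, 13) in frame 1 and (11, 10) in frame 2.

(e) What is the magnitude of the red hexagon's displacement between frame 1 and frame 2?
5

The red hexagon moved from (12, 12) to (7, 13), a distance of √(5² + 1²) ≈ 5.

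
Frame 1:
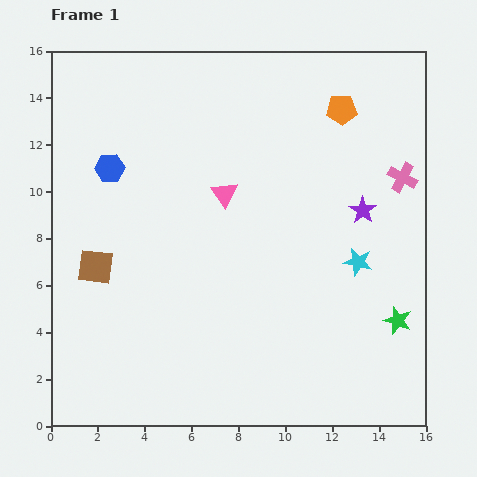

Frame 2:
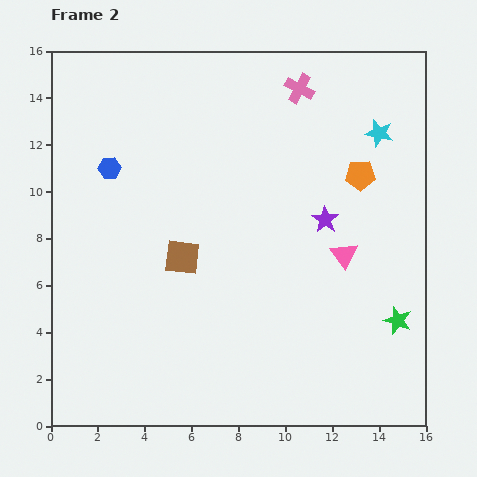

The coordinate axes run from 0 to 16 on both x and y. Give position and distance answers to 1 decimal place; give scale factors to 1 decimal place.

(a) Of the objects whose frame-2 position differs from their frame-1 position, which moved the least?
the purple star

(moved 1.6)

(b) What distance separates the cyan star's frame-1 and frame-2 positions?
5.6

The cyan star moved from (13.1, 7.0) to (14.0, 12.5), a distance of √(0.9² + 5.5²) ≈ 5.6.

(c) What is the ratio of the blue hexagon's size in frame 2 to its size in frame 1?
0.8×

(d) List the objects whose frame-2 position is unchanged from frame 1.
the blue hexagon, the green star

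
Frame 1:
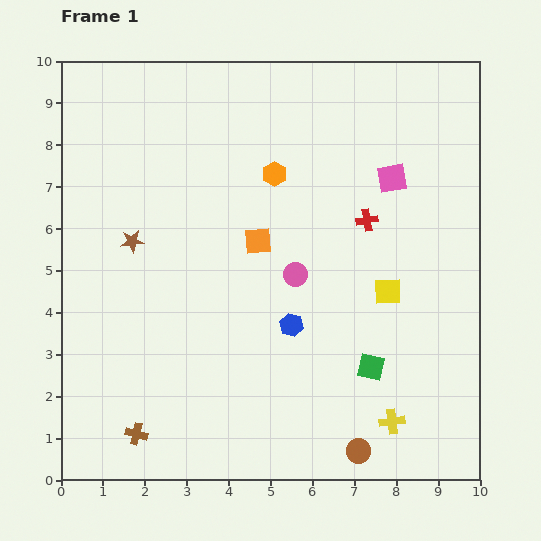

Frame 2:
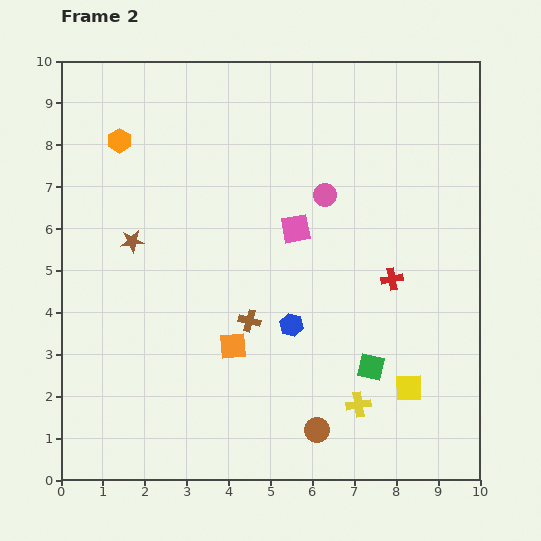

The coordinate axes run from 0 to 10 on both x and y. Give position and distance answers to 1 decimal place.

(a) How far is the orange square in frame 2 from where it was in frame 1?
2.6

The orange square moved from (4.7, 5.7) to (4.1, 3.2), a distance of √(0.6² + 2.5²) ≈ 2.6.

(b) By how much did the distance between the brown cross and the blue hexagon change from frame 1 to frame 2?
-3.5

Distance in frame 1: 4.5. Distance in frame 2: 1.0.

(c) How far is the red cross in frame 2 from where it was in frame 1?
1.5

The red cross moved from (7.3, 6.2) to (7.9, 4.8), a distance of √(0.6² + 1.4²) ≈ 1.5.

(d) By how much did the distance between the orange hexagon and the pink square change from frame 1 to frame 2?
+1.9

Distance in frame 1: 2.8. Distance in frame 2: 4.7.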